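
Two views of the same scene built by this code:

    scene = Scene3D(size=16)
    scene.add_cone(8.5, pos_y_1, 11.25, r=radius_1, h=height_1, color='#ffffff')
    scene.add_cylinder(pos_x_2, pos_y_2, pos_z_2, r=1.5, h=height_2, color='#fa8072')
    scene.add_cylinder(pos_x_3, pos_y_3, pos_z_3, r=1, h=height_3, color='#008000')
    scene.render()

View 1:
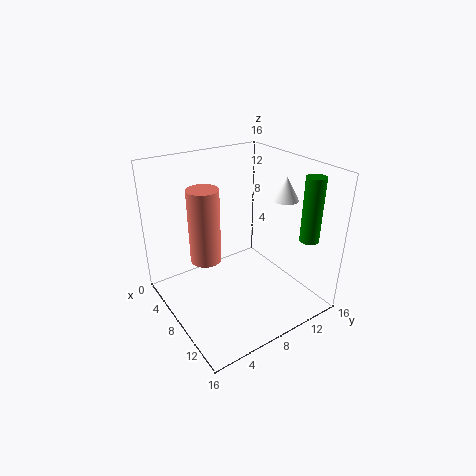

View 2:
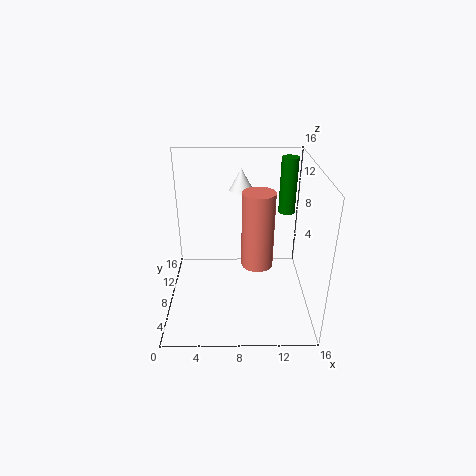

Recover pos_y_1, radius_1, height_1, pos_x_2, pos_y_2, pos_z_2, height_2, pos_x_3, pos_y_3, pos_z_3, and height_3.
pos_y_1 = 14.25
radius_1 = 1.5
height_1 = 2.75
pos_x_2 = 9.75
pos_y_2 = 3
pos_z_2 = 8
height_2 = 7.25
pos_x_3 = 14
pos_y_3 = 12.75
pos_z_3 = 9
height_3 = 6.75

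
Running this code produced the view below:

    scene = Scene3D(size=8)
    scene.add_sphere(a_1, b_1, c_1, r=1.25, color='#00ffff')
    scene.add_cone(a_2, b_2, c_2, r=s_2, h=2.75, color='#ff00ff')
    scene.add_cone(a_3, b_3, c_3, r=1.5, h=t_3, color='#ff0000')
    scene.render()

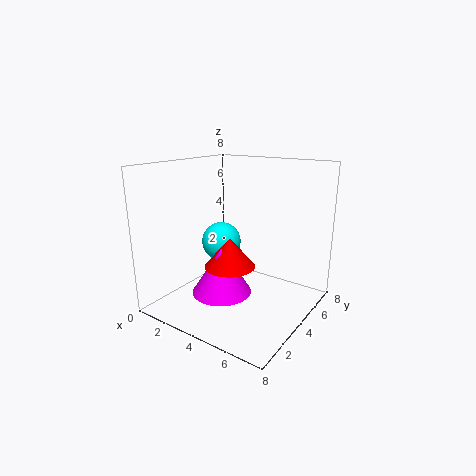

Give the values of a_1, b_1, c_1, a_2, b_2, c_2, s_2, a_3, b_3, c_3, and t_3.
a_1 = 1.5, b_1 = 5.75, c_1 = 2.75, a_2 = 3, b_2 = 3.75, c_2 = 0.5, s_2 = 1.75, a_3 = 3.25, b_3 = 4.25, c_3 = 2, t_3 = 1.75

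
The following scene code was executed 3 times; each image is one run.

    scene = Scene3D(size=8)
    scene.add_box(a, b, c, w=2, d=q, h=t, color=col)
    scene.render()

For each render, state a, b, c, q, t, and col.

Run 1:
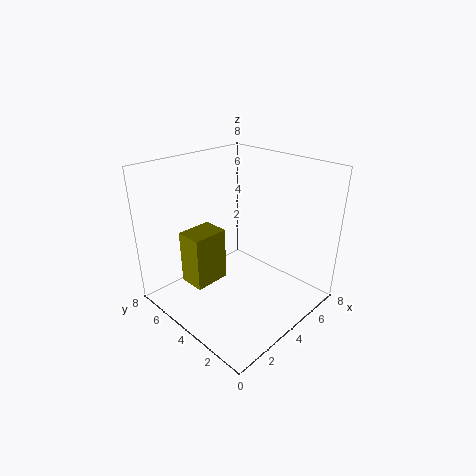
a = 1.5
b = 4.5
c = 1.5
q = 1.5
t = 3
col = 'olive'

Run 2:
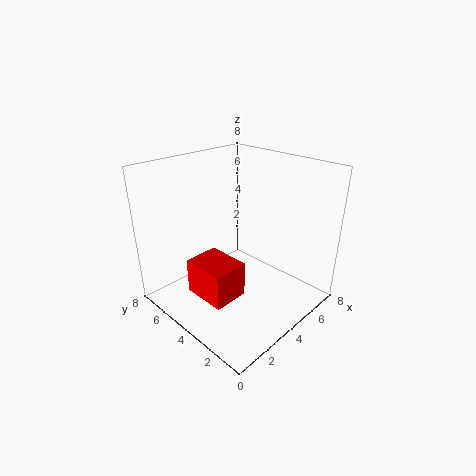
a = 1.5
b = 3
c = 1
q = 2.5
t = 2
col = 'red'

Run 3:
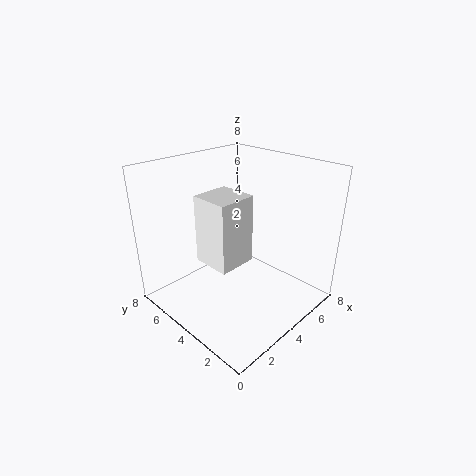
a = 1.5
b = 2.5
c = 3.5
q = 2
t = 3.5
col = 'white'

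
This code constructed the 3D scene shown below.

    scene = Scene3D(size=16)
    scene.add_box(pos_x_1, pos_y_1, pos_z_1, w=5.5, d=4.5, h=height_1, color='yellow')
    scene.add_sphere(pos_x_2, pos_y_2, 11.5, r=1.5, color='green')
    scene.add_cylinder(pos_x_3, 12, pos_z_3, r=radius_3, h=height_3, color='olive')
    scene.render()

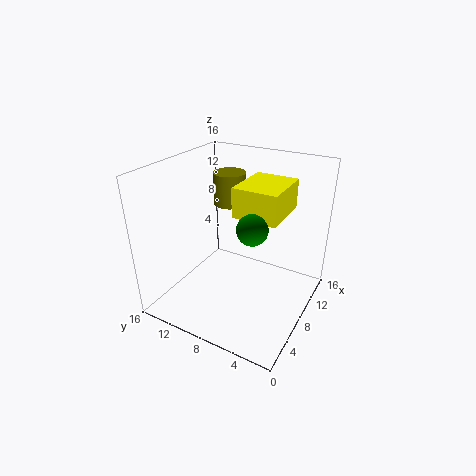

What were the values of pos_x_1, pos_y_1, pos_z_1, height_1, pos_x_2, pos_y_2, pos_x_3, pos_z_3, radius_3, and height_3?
pos_x_1 = 5
pos_y_1 = 2.5
pos_z_1 = 12
height_1 = 3
pos_x_2 = 4.5
pos_y_2 = 4.5
pos_x_3 = 13
pos_z_3 = 9.5
radius_3 = 2
height_3 = 4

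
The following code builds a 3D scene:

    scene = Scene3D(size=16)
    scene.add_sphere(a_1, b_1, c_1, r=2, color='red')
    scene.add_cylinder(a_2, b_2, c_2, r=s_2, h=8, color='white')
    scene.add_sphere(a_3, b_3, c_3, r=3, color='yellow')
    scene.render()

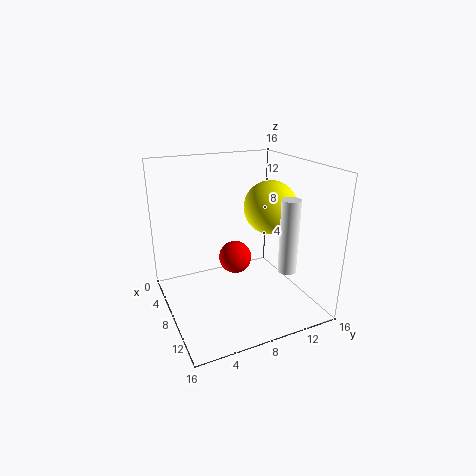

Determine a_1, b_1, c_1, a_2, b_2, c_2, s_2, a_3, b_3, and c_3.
a_1 = 5, b_1 = 9, c_1 = 4, a_2 = 12, b_2 = 12, c_2 = 5, s_2 = 1, a_3 = 8, b_3 = 12, c_3 = 11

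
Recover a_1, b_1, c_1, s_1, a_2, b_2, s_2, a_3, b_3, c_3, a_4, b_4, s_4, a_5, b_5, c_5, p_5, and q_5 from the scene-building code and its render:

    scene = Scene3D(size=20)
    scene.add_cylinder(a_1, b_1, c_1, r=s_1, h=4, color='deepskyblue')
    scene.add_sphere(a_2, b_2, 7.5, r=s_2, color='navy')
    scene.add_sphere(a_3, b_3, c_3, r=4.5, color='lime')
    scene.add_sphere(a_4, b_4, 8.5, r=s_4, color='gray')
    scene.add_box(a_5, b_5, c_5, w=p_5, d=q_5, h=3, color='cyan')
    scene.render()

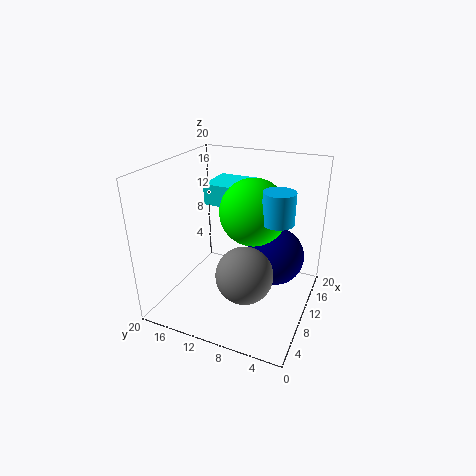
a_1 = 8.5; b_1 = 4; c_1 = 14; s_1 = 2; a_2 = 11.5; b_2 = 5; s_2 = 4; a_3 = 10.5; b_3 = 8; c_3 = 14; a_4 = 4; b_4 = 6.5; s_4 = 3.5; a_5 = 11.5; b_5 = 9.5; c_5 = 13.5; p_5 = 6; q_5 = 6.5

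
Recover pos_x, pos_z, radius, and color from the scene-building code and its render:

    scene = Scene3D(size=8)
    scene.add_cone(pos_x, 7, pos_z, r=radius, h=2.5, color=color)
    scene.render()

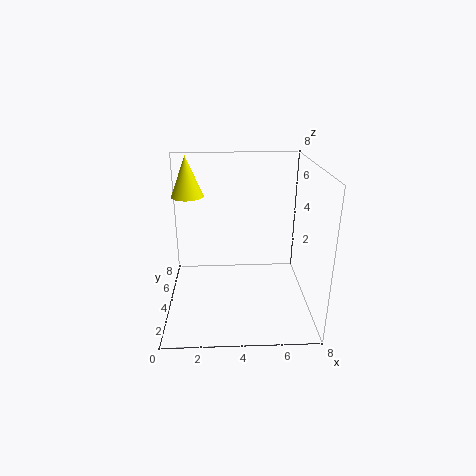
pos_x = 1
pos_z = 5.5
radius = 1
color = 'yellow'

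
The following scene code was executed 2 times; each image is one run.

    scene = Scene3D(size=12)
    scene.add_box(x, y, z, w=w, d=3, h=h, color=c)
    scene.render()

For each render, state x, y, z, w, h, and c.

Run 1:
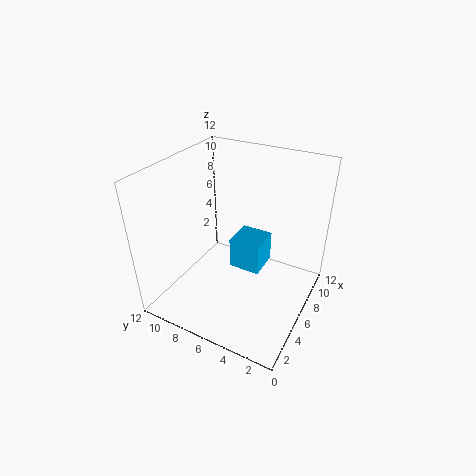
x = 8; y = 5; z = 1; w = 3; h = 3; c = 'deepskyblue'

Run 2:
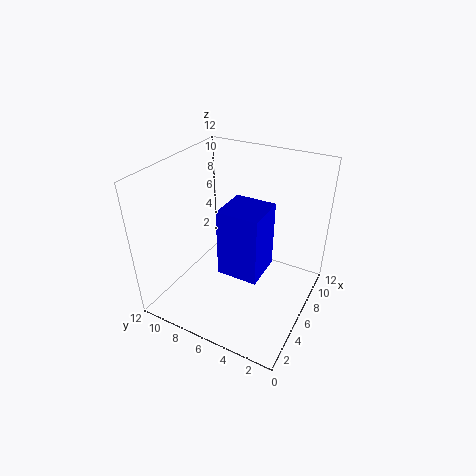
x = 2; y = 2.5; z = 5.5; w = 3; h = 5; c = 'blue'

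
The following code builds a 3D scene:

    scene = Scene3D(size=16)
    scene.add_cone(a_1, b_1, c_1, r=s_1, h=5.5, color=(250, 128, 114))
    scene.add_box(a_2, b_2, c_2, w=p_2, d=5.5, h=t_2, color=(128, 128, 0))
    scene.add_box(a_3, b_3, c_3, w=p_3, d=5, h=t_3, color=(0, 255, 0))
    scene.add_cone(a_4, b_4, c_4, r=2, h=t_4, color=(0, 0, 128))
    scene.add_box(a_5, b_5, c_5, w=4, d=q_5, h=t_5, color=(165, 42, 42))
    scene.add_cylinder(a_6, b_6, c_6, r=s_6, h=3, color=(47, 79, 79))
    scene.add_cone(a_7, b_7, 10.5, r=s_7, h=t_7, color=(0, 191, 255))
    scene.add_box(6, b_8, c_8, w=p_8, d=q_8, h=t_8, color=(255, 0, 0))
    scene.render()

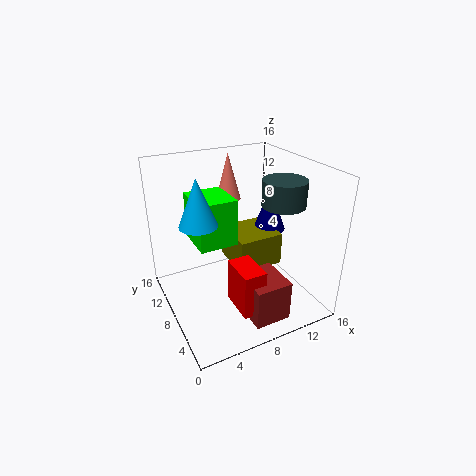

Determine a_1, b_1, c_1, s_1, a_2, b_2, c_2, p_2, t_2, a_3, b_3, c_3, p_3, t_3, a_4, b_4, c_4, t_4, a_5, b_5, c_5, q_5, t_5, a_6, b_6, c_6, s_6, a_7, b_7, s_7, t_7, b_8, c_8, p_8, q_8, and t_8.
a_1 = 9.5, b_1 = 13.5, c_1 = 10.5, s_1 = 1.5, a_2 = 8.5, b_2 = 8, c_2 = 3, p_2 = 5.5, t_2 = 4, a_3 = 4, b_3 = 9, c_3 = 6.5, p_3 = 4.5, t_3 = 5.5, a_4 = 14, b_4 = 11, c_4 = 6.5, t_4 = 5.5, a_5 = 7, b_5 = 1.5, c_5 = 0.5, q_5 = 4.5, t_5 = 4.5, a_6 = 13.5, b_6 = 7.5, c_6 = 11, s_6 = 2.5, a_7 = 3.5, b_7 = 8, s_7 = 2, t_7 = 5, b_8 = 2.5, c_8 = 1.5, p_8 = 2.5, q_8 = 4, t_8 = 5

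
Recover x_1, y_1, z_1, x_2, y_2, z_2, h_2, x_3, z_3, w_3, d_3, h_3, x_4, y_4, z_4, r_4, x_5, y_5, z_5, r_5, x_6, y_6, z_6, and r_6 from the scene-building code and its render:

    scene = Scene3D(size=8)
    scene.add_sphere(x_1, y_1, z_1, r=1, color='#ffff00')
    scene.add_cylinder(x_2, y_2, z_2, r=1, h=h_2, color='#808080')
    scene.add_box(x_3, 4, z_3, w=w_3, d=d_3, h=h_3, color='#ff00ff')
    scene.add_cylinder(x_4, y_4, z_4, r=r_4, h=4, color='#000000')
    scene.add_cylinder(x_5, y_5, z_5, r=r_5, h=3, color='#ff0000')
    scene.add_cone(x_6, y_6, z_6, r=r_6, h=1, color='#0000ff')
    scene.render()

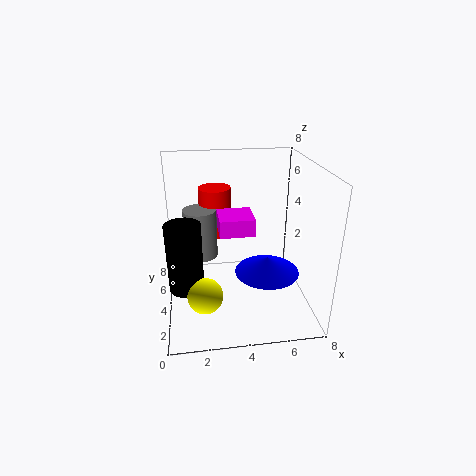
x_1 = 2
y_1 = 3
z_1 = 1
x_2 = 2
y_2 = 6
z_2 = 2
h_2 = 3
x_3 = 3
z_3 = 4
w_3 = 2
d_3 = 2
h_3 = 1
x_4 = 1
y_4 = 4
z_4 = 1
r_4 = 1
x_5 = 3
y_5 = 7
z_5 = 3
r_5 = 1
x_6 = 6
y_6 = 5
z_6 = 1
r_6 = 2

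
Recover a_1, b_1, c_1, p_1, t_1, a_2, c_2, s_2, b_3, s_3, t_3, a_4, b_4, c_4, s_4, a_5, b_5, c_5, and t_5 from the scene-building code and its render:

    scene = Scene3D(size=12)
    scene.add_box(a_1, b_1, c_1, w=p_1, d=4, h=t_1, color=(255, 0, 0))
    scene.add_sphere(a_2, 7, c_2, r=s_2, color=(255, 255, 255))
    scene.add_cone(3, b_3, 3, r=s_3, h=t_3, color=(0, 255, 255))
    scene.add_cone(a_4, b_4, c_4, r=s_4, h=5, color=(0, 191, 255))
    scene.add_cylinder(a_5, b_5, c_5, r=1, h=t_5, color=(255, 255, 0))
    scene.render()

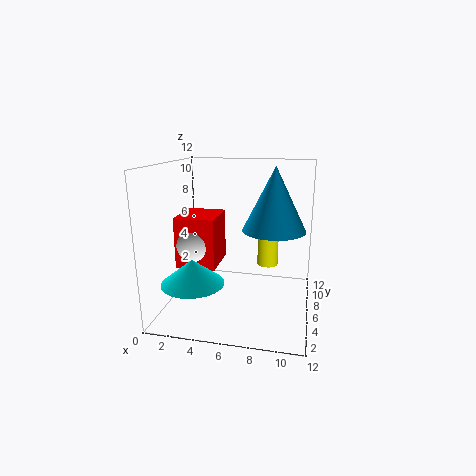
a_1 = 0.5; b_1 = 5.5; c_1 = 3; p_1 = 3.5; t_1 = 4.5; a_2 = 2; c_2 = 5; s_2 = 2; b_3 = 3; s_3 = 2.5; t_3 = 2; a_4 = 9; b_4 = 5.5; c_4 = 7; s_4 = 2.5; a_5 = 8; b_5 = 10.5; c_5 = 2; t_5 = 3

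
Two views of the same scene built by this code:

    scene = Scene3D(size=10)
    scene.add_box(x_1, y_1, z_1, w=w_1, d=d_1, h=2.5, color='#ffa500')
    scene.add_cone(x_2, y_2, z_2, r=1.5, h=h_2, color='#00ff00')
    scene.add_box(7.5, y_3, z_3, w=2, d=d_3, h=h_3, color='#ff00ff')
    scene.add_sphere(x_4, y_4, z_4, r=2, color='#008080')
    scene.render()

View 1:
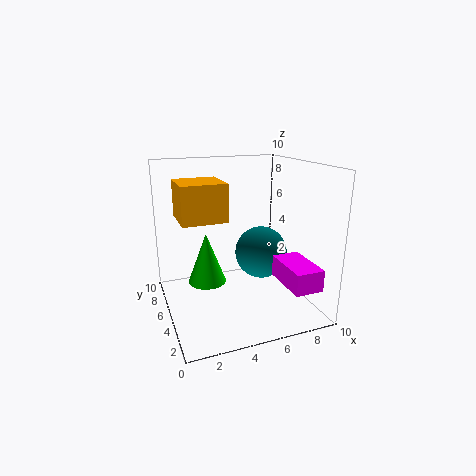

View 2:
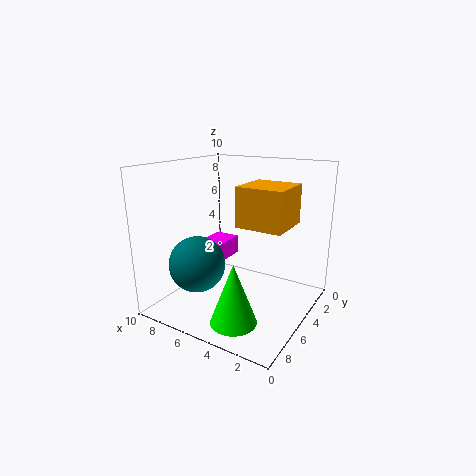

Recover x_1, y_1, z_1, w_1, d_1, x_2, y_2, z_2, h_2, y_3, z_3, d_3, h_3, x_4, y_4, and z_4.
x_1 = 1; y_1 = 4; z_1 = 6.5; w_1 = 3; d_1 = 3; x_2 = 3.5; y_2 = 8; z_2 = 0.5; h_2 = 4; y_3 = 1; z_3 = 2; d_3 = 3.5; h_3 = 1.5; x_4 = 7.5; y_4 = 6.5; z_4 = 3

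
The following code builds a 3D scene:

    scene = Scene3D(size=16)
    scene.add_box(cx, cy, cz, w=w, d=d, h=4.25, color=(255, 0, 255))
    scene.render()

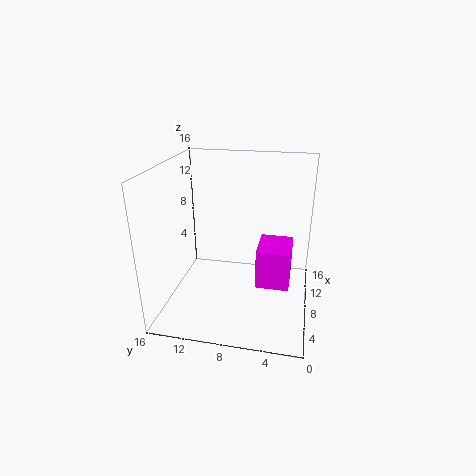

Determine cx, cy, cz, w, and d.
cx = 4.75; cy = 2; cz = 4; w = 4.25; d = 3.5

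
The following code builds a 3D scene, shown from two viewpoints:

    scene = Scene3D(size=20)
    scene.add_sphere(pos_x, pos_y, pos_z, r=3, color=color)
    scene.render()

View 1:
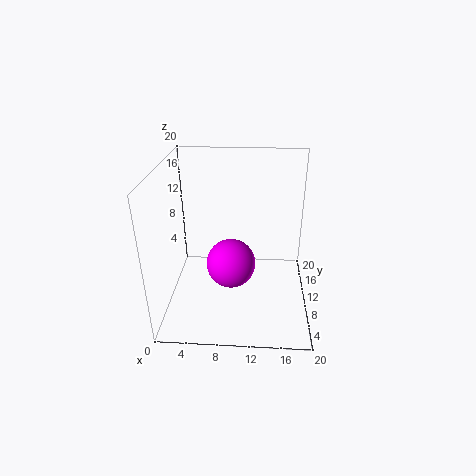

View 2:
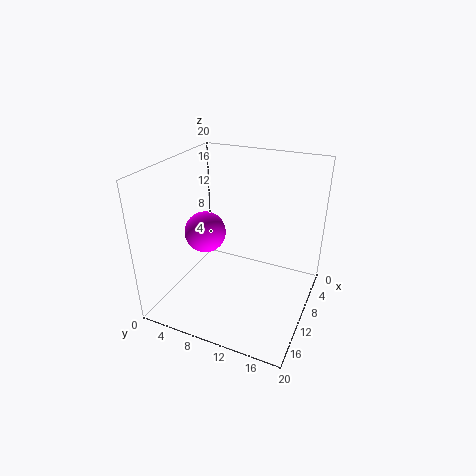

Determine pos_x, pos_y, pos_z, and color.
pos_x = 9.5; pos_y = 4.5; pos_z = 9.5; color = 'magenta'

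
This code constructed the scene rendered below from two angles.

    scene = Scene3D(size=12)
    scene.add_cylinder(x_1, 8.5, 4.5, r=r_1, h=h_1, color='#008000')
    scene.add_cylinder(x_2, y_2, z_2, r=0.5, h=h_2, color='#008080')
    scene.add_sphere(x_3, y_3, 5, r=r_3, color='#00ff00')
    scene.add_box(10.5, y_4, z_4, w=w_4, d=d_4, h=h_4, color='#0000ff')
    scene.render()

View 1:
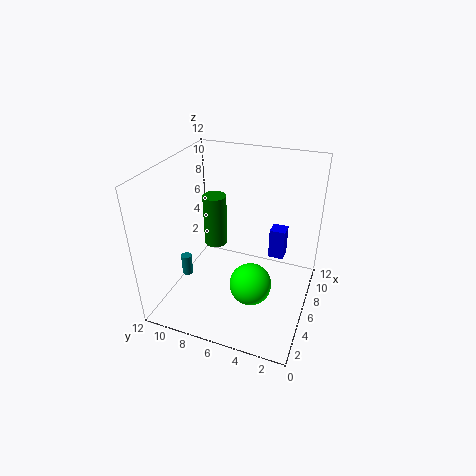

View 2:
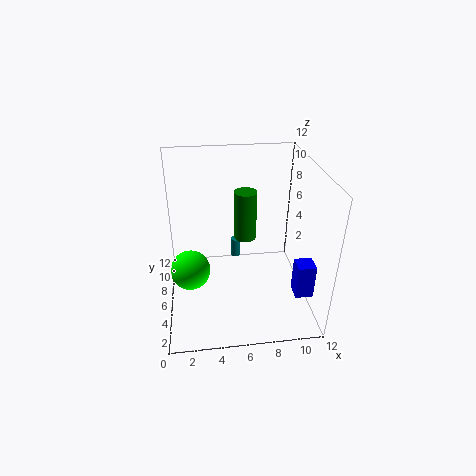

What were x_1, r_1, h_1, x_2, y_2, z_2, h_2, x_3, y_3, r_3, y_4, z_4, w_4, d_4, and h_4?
x_1 = 7; r_1 = 1; h_1 = 4.5; x_2 = 6.5; y_2 = 11.5; z_2 = 0.5; h_2 = 2; x_3 = 2; y_3 = 3.5; r_3 = 1.5; y_4 = 3; z_4 = 1.5; w_4 = 1.5; d_4 = 1.5; h_4 = 3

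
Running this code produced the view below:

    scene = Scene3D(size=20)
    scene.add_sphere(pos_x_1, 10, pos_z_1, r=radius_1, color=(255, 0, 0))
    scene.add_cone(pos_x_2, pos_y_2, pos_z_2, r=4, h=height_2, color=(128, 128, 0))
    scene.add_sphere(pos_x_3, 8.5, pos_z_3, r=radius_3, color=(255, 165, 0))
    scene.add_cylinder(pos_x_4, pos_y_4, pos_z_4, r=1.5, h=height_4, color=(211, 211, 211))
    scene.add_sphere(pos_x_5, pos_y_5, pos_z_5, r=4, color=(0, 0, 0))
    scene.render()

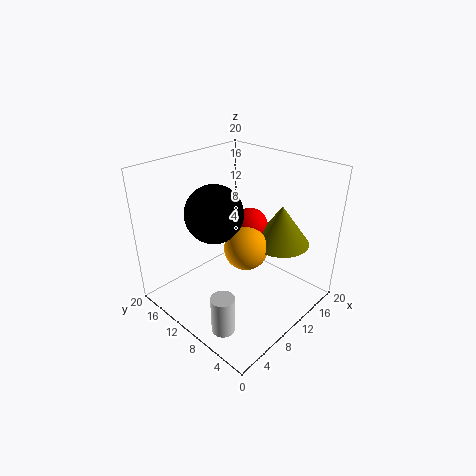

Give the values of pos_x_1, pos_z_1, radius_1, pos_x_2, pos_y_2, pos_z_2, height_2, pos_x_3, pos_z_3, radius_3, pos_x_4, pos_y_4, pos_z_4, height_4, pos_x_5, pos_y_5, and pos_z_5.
pos_x_1 = 12.5
pos_z_1 = 11
radius_1 = 2.5
pos_x_2 = 14.5
pos_y_2 = 6
pos_z_2 = 9
height_2 = 5.5
pos_x_3 = 10
pos_z_3 = 9
radius_3 = 3
pos_x_4 = 2.5
pos_y_4 = 5.5
pos_z_4 = 1.5
height_4 = 5
pos_x_5 = 8
pos_y_5 = 12.5
pos_z_5 = 13.5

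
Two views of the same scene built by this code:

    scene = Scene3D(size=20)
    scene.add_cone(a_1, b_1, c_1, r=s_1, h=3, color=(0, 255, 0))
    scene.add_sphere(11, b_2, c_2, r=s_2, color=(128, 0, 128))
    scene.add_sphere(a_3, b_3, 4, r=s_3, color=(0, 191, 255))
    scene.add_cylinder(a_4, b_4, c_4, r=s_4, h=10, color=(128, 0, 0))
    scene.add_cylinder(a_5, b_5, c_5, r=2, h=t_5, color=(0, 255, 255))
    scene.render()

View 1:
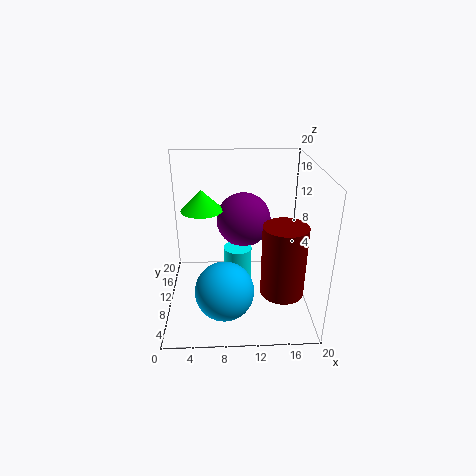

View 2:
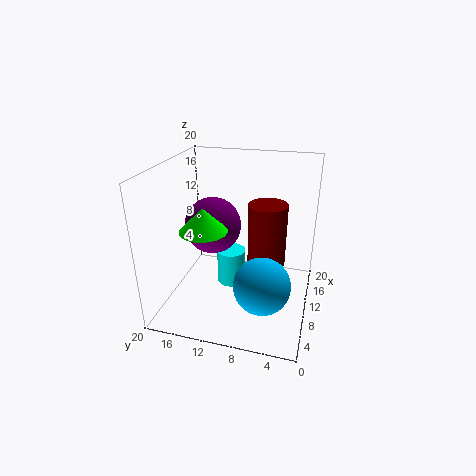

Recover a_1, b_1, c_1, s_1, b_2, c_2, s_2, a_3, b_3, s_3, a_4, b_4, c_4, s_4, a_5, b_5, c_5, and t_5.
a_1 = 5
b_1 = 13
c_1 = 13
s_1 = 3
b_2 = 14
c_2 = 11
s_2 = 4
a_3 = 8
b_3 = 6
s_3 = 4
a_4 = 16
b_4 = 7
c_4 = 3
s_4 = 3
a_5 = 10
b_5 = 11
c_5 = 3
t_5 = 5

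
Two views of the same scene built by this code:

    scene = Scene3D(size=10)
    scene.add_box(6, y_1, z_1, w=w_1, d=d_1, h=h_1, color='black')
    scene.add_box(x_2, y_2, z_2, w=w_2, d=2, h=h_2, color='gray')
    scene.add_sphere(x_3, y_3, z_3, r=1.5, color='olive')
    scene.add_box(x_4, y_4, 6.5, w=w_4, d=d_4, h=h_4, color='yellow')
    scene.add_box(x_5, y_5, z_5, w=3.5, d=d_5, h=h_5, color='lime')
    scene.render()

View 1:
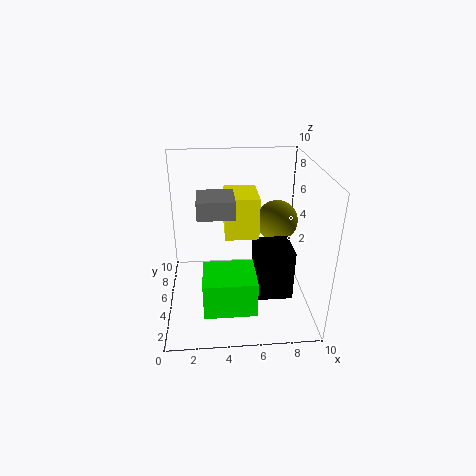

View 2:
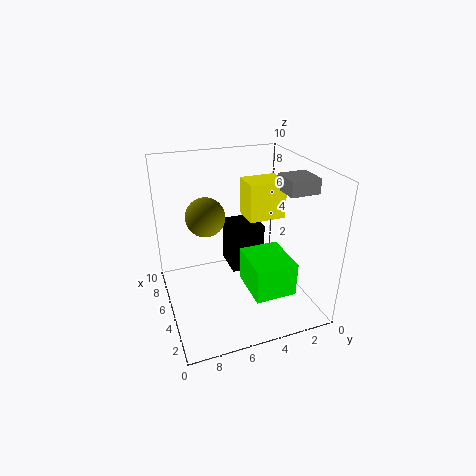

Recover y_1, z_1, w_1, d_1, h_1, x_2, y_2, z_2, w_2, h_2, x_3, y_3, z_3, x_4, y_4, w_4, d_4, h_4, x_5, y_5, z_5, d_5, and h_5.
y_1 = 2.5; z_1 = 1.5; w_1 = 2.5; d_1 = 2.5; h_1 = 3.5; x_2 = 2.5; y_2 = 0.5; z_2 = 8.5; w_2 = 2; h_2 = 1; x_3 = 8; y_3 = 6.5; z_3 = 5.5; x_4 = 4; y_4 = 2; w_4 = 2; d_4 = 2.5; h_4 = 2.5; x_5 = 2.5; y_5 = 1.5; z_5 = 1; d_5 = 3; h_5 = 2.5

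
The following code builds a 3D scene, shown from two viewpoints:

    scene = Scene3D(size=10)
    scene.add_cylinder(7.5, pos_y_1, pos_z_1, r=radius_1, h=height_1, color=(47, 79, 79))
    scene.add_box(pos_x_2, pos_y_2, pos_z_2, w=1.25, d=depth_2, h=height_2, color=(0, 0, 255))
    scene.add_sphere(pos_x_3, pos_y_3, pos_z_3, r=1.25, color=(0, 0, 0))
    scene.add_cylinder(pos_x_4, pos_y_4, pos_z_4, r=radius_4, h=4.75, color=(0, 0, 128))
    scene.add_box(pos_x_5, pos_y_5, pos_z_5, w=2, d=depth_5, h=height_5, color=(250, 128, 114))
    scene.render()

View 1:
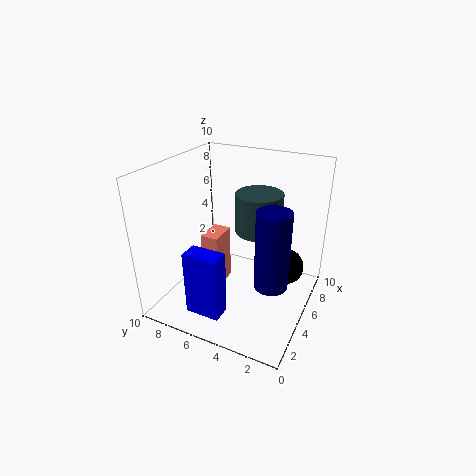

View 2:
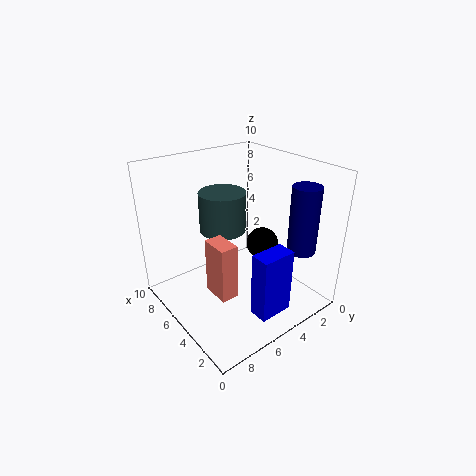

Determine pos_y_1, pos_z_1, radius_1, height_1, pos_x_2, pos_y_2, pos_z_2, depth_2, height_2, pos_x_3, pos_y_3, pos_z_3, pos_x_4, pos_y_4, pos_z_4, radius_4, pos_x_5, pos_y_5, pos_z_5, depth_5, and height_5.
pos_y_1 = 4.5; pos_z_1 = 4.5; radius_1 = 1.75; height_1 = 3; pos_x_2 = 0.5; pos_y_2 = 4.25; pos_z_2 = 1.5; depth_2 = 2.25; height_2 = 4.25; pos_x_3 = 6; pos_y_3 = 1.75; pos_z_3 = 3; pos_x_4 = 2.25; pos_y_4 = 1.5; pos_z_4 = 4; radius_4 = 1; pos_x_5 = 3.75; pos_y_5 = 6; pos_z_5 = 1.25; depth_5 = 1.25; height_5 = 4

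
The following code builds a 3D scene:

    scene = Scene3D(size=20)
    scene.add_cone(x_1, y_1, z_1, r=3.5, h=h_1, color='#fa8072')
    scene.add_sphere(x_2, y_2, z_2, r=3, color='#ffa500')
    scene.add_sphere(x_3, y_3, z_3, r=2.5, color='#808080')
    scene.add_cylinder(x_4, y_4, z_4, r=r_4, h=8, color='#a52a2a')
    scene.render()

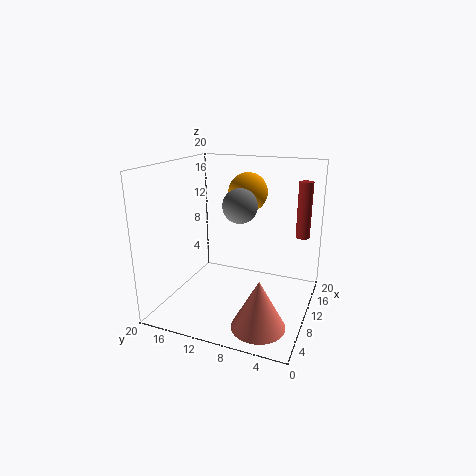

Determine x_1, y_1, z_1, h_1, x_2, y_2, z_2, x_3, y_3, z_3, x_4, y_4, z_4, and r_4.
x_1 = 4.5; y_1 = 5; z_1 = 0.5; h_1 = 6.5; x_2 = 16.5; y_2 = 11; z_2 = 15; x_3 = 12; y_3 = 10.5; z_3 = 14; x_4 = 15; y_4 = 2; z_4 = 9.5; r_4 = 1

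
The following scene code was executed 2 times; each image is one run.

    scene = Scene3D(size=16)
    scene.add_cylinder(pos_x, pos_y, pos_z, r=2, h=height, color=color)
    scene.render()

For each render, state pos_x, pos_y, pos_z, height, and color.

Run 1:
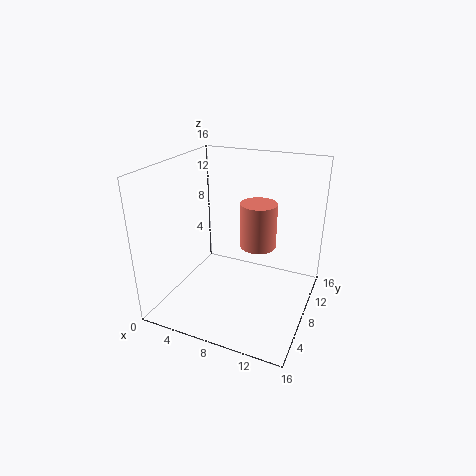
pos_x = 10; pos_y = 9; pos_z = 7; height = 5; color = 'salmon'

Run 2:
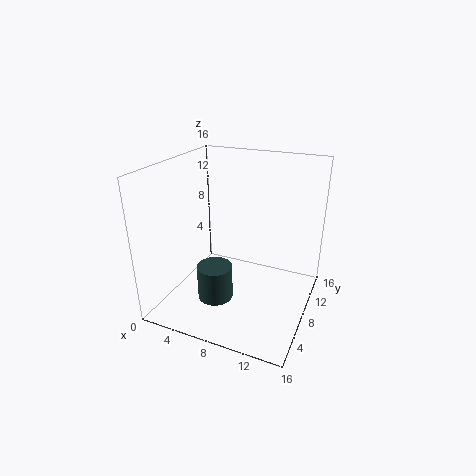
pos_x = 6; pos_y = 6; pos_z = 1; height = 4; color = 'darkslategray'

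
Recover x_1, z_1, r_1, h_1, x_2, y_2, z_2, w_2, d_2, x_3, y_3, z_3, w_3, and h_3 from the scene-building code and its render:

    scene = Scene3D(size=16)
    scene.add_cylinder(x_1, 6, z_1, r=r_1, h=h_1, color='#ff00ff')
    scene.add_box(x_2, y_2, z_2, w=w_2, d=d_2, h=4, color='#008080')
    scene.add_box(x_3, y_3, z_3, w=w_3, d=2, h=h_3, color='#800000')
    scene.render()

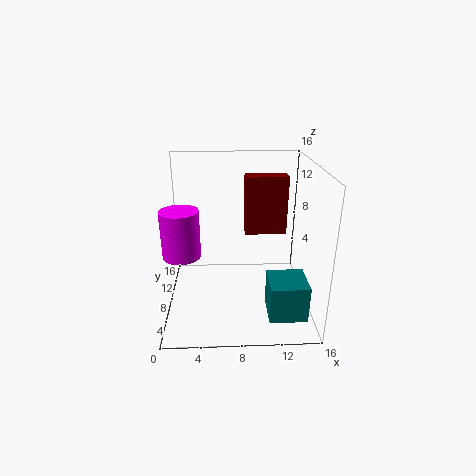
x_1 = 2
z_1 = 7
r_1 = 2
h_1 = 5
x_2 = 11
y_2 = 2
z_2 = 1
w_2 = 4
d_2 = 4
x_3 = 9
y_3 = 11
z_3 = 7
w_3 = 5
h_3 = 7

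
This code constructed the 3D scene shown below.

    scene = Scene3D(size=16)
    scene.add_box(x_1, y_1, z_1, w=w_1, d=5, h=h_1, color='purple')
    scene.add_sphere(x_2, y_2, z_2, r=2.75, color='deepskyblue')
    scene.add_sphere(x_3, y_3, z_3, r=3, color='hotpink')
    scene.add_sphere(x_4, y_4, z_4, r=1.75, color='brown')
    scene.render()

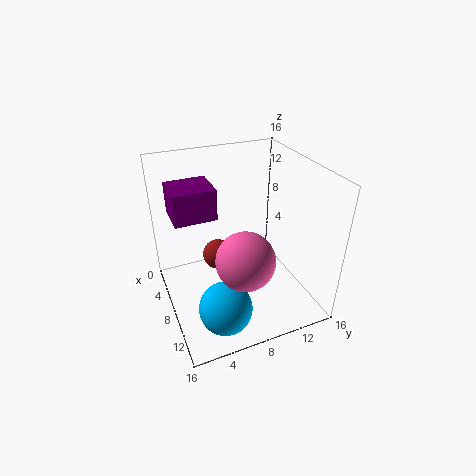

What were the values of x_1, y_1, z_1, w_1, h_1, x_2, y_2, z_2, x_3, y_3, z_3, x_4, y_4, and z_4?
x_1 = 0.5; y_1 = 1.75; z_1 = 9; w_1 = 4.5; h_1 = 3.75; x_2 = 13; y_2 = 4.5; z_2 = 3.25; x_3 = 12.25; y_3 = 7; z_3 = 8; x_4 = 6; y_4 = 6.25; z_4 = 5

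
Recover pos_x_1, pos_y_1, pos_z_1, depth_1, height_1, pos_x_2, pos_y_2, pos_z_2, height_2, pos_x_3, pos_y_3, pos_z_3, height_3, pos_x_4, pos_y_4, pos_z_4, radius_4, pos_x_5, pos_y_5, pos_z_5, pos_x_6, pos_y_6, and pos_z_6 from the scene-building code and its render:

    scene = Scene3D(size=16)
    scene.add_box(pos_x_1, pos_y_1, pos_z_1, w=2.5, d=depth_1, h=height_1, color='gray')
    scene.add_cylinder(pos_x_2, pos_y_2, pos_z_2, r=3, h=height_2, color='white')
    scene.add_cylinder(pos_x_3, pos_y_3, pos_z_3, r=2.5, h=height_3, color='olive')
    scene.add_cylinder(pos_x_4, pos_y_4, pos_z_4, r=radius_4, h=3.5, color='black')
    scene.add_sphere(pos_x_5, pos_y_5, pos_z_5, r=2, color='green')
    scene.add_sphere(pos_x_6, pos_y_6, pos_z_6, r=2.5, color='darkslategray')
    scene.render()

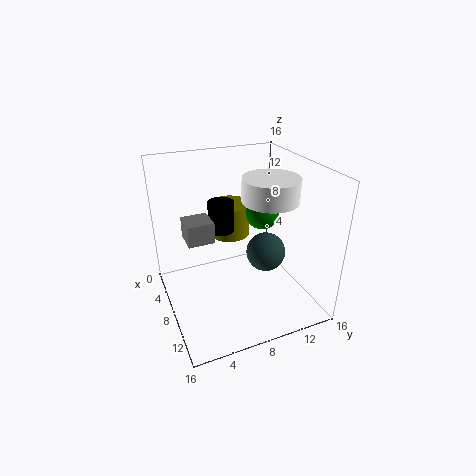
pos_x_1 = 9.5, pos_y_1 = 1.5, pos_z_1 = 10.5, depth_1 = 2.5, height_1 = 2, pos_x_2 = 9.5, pos_y_2 = 11, pos_z_2 = 12.5, height_2 = 2.5, pos_x_3 = 3, pos_y_3 = 9, pos_z_3 = 6, height_3 = 4, pos_x_4 = 5.5, pos_y_4 = 7, pos_z_4 = 8, radius_4 = 1.5, pos_x_5 = 6, pos_y_5 = 12, pos_z_5 = 9.5, pos_x_6 = 5.5, pos_y_6 = 13, pos_z_6 = 3.5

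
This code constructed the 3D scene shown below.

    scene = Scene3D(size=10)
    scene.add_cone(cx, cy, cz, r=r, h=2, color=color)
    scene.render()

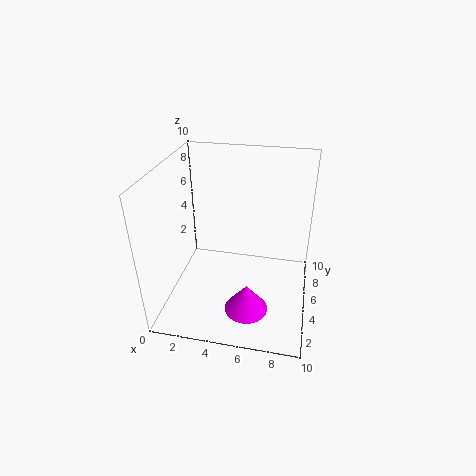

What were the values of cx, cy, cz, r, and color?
cx = 6; cy = 3; cz = 0.5; r = 1.5; color = 'magenta'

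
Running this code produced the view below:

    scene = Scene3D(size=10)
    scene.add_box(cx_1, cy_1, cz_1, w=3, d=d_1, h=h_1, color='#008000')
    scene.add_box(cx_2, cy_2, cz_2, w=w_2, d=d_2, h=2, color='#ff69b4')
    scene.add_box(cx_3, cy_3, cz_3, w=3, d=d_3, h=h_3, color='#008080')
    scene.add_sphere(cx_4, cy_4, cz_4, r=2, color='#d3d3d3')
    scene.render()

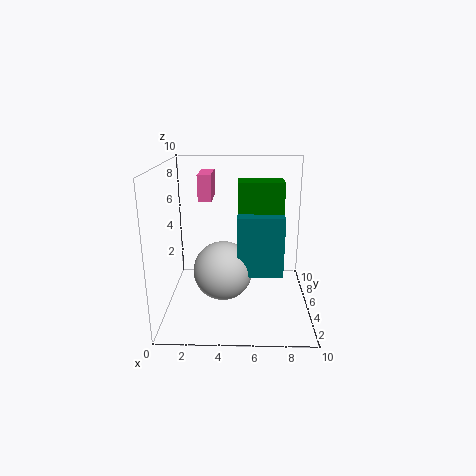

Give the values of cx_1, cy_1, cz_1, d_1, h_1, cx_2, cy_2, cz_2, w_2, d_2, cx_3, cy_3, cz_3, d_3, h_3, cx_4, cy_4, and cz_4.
cx_1 = 5; cy_1 = 4; cz_1 = 6; d_1 = 2; h_1 = 3; cx_2 = 2; cy_2 = 7; cz_2 = 7; w_2 = 1; d_2 = 3; cx_3 = 5; cy_3 = 3; cz_3 = 3; d_3 = 3; h_3 = 4; cx_4 = 4; cy_4 = 4; cz_4 = 3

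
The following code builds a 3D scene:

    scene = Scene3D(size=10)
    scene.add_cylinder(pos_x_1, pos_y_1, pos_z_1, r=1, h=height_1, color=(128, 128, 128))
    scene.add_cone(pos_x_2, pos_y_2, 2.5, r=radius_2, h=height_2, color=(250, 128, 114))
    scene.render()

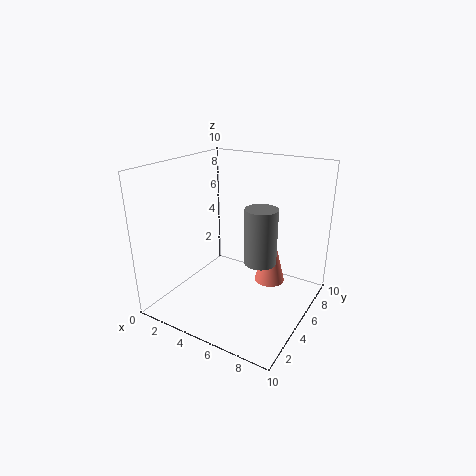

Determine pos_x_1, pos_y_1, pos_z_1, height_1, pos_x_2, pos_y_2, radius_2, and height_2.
pos_x_1 = 7.5; pos_y_1 = 3.5; pos_z_1 = 4.5; height_1 = 3.5; pos_x_2 = 7.5; pos_y_2 = 5; radius_2 = 1; height_2 = 4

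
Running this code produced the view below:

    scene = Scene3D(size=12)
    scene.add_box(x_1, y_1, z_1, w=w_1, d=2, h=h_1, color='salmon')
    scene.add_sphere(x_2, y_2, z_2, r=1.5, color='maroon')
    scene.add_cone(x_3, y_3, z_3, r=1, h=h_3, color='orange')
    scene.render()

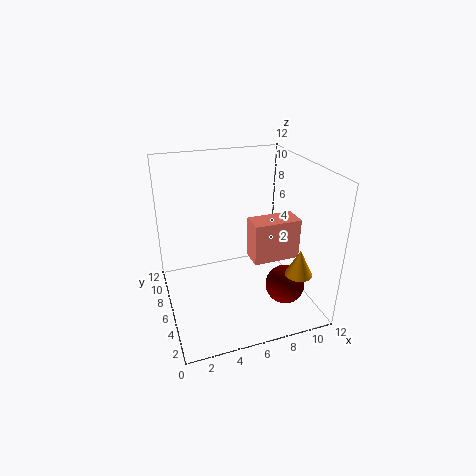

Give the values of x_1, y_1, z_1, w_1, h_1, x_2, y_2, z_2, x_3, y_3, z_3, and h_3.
x_1 = 7; y_1 = 4.5; z_1 = 4; w_1 = 4; h_1 = 3.5; x_2 = 8.5; y_2 = 2; z_2 = 3.5; x_3 = 9; y_3 = 1; z_3 = 5; h_3 = 2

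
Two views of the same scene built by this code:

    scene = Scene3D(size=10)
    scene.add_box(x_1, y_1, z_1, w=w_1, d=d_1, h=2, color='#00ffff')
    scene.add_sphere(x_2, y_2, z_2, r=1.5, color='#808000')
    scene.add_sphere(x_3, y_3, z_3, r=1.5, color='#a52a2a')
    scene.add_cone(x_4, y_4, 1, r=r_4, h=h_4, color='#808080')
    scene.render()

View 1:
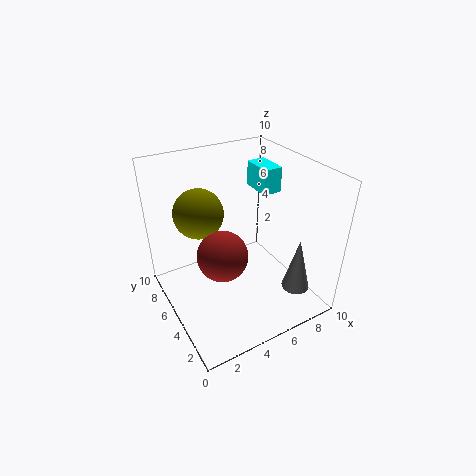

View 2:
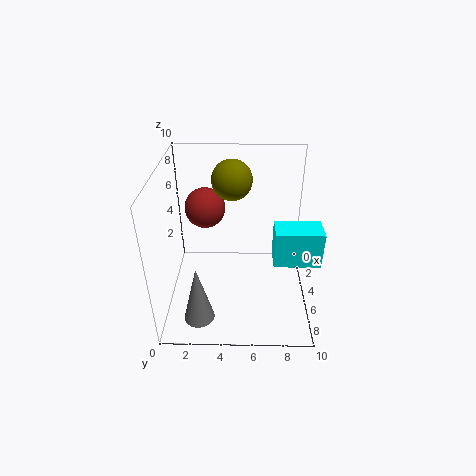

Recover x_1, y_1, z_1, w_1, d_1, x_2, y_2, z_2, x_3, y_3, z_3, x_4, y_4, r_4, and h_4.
x_1 = 8.5
y_1 = 7
z_1 = 6.5
w_1 = 1.5
d_1 = 2.5
x_2 = 2
y_2 = 4.5
z_2 = 8
x_3 = 2.5
y_3 = 2.5
z_3 = 6
x_4 = 8.5
y_4 = 2.5
r_4 = 1
h_4 = 4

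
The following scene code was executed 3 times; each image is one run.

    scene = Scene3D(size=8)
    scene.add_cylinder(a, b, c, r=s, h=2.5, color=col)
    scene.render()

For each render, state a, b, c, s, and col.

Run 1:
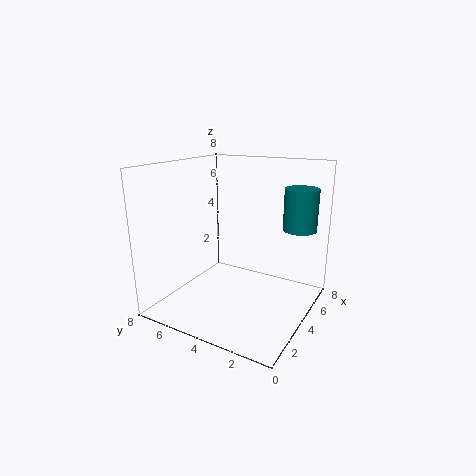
a = 7, b = 1.5, c = 4, s = 1, col = 'teal'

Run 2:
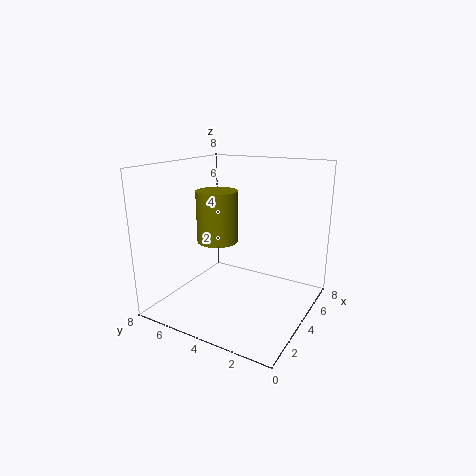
a = 2, b = 4, c = 4.5, s = 1, col = 'olive'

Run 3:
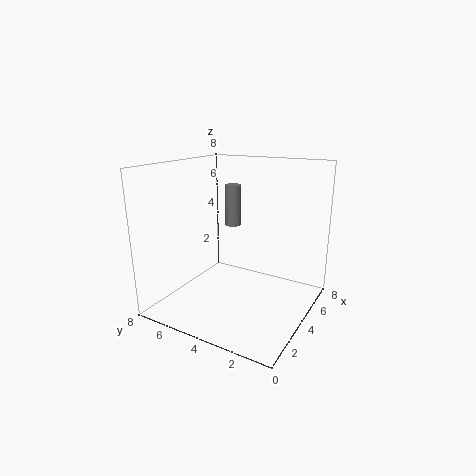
a = 6, b = 5.5, c = 4, s = 0.5, col = 'gray'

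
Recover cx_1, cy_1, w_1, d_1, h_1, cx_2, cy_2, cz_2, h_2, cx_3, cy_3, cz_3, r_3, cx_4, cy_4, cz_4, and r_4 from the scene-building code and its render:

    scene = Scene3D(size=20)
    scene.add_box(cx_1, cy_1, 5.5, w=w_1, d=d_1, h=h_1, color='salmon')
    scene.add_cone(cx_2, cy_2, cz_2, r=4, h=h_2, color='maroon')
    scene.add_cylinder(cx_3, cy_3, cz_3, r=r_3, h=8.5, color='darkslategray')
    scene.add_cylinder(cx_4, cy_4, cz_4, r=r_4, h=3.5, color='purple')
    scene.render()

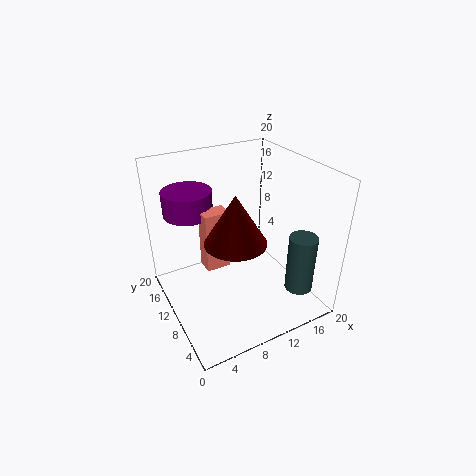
cx_1 = 5.5
cy_1 = 10.5
w_1 = 3.5
d_1 = 2.5
h_1 = 8.5
cx_2 = 8
cy_2 = 7
cz_2 = 11.5
h_2 = 6.5
cx_3 = 17.5
cy_3 = 5
cz_3 = 2
r_3 = 2
cx_4 = 5
cy_4 = 15.5
cz_4 = 12.5
r_4 = 3.5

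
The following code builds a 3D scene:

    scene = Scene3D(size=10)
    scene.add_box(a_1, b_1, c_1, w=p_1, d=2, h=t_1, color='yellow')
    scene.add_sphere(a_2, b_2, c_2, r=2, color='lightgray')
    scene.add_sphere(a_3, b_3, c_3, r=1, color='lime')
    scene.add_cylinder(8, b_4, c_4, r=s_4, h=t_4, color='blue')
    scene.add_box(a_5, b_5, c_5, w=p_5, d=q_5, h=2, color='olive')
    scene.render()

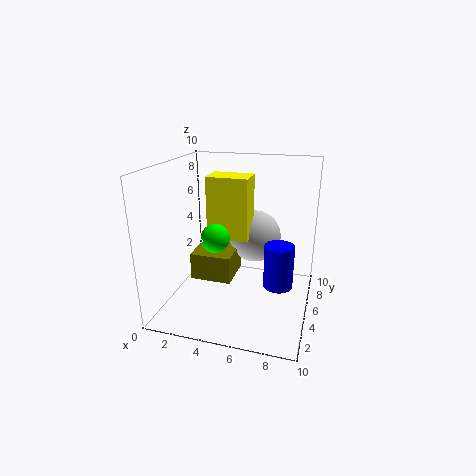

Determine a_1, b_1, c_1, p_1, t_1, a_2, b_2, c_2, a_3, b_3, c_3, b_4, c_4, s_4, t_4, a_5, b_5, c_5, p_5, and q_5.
a_1 = 2.5
b_1 = 5.5
c_1 = 4.5
p_1 = 3
t_1 = 4.5
a_2 = 5.5
b_2 = 8
c_2 = 4
a_3 = 3.5
b_3 = 4.5
c_3 = 5
b_4 = 4.5
c_4 = 2
s_4 = 1
t_4 = 3
a_5 = 1.5
b_5 = 4.5
c_5 = 1.5
p_5 = 3
q_5 = 3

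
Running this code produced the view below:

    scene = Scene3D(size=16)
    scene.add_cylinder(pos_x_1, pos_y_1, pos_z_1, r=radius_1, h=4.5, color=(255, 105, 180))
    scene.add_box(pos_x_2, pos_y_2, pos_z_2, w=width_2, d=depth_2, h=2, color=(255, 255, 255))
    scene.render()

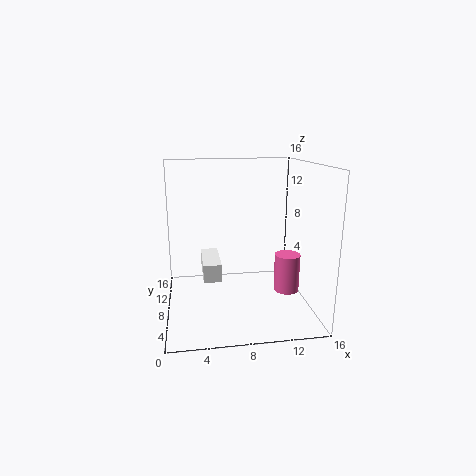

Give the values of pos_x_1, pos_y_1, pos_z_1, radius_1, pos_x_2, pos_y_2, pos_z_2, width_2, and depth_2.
pos_x_1 = 14
pos_y_1 = 8.5
pos_z_1 = 1
radius_1 = 1.5
pos_x_2 = 4
pos_y_2 = 6.5
pos_z_2 = 3.5
width_2 = 2
depth_2 = 5.5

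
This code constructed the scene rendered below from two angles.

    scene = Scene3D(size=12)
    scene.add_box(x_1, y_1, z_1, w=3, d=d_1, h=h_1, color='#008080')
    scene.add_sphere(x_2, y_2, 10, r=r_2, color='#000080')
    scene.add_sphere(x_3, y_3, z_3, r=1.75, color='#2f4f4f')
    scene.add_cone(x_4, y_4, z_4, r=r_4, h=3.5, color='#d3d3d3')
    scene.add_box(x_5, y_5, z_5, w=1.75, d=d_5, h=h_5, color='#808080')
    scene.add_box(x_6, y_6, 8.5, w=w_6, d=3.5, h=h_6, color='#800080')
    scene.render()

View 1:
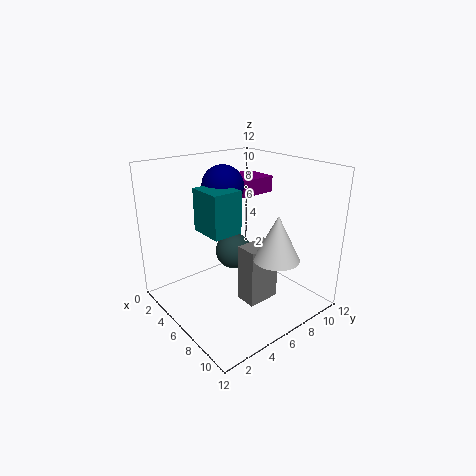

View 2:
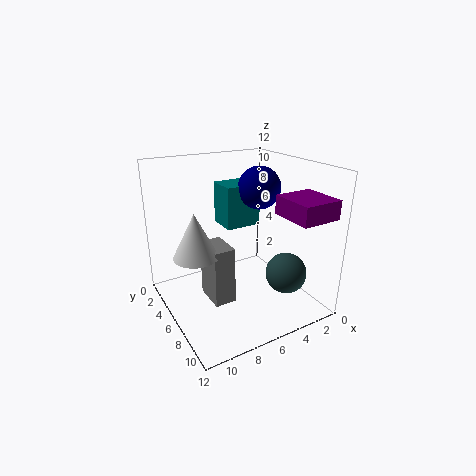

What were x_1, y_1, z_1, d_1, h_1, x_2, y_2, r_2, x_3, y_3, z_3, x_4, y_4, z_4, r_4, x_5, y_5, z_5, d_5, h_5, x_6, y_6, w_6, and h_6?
x_1 = 3.75
y_1 = 3.25
z_1 = 6.75
d_1 = 2.5
h_1 = 3.5
x_2 = 4
y_2 = 6
r_2 = 1.75
x_3 = 2.5
y_3 = 8.25
z_3 = 2.75
x_4 = 10
y_4 = 6.5
z_4 = 5.5
r_4 = 1.75
x_5 = 7.25
y_5 = 5
z_5 = 1.25
d_5 = 2.75
h_5 = 4.75
x_6 = 0.75
y_6 = 8.25
w_6 = 3.25
h_6 = 1.5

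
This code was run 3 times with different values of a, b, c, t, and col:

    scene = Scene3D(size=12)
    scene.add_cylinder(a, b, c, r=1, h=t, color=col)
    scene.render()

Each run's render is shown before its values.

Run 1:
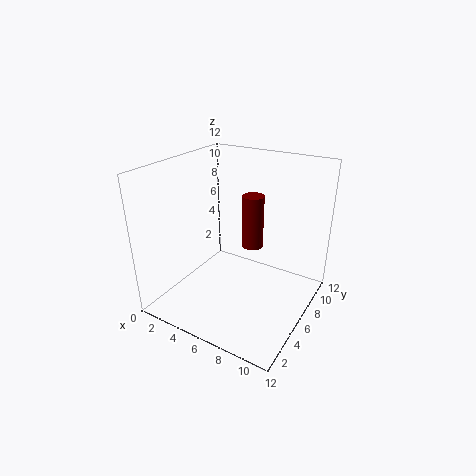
a = 5.5; b = 9.5; c = 3.5; t = 5; col = 'maroon'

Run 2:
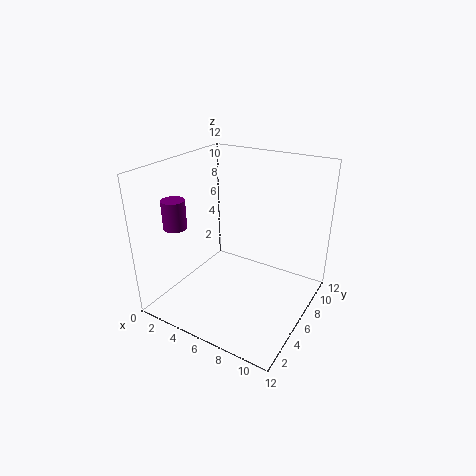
a = 1; b = 4; c = 6.5; t = 2.5; col = 'purple'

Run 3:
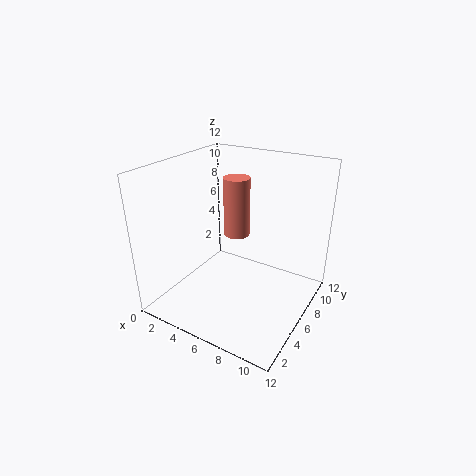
a = 6.5; b = 5; c = 7; t = 4.5; col = 'salmon'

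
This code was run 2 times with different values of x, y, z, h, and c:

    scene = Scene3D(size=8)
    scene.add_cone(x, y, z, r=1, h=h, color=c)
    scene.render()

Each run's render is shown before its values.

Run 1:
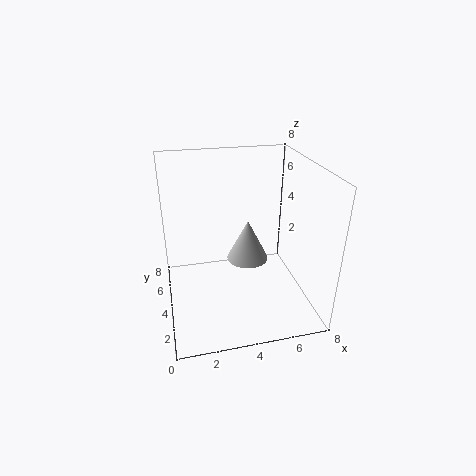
x = 4
y = 2
z = 4
h = 2
c = 'lightgray'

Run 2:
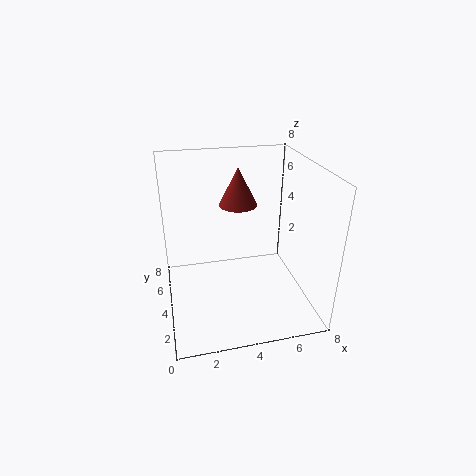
x = 4
y = 4
z = 6
h = 2
c = 'brown'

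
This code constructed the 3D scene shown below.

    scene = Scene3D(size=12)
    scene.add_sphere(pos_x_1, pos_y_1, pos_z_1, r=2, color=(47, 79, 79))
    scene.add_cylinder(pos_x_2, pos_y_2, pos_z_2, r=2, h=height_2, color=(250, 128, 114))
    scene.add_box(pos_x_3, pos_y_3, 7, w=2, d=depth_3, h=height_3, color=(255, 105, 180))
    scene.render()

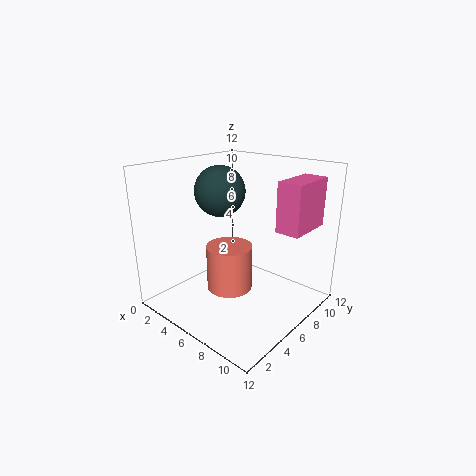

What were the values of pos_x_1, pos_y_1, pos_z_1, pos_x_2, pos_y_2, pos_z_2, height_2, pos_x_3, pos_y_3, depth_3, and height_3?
pos_x_1 = 5
pos_y_1 = 5
pos_z_1 = 10
pos_x_2 = 5
pos_y_2 = 6
pos_z_2 = 1
height_2 = 4
pos_x_3 = 9
pos_y_3 = 7
depth_3 = 4
height_3 = 4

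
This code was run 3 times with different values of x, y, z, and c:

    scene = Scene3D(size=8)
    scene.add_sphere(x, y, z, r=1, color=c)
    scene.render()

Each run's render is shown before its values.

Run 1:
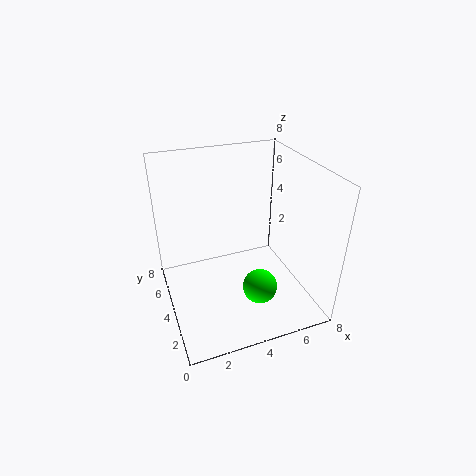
x = 5
y = 3
z = 1
c = 'lime'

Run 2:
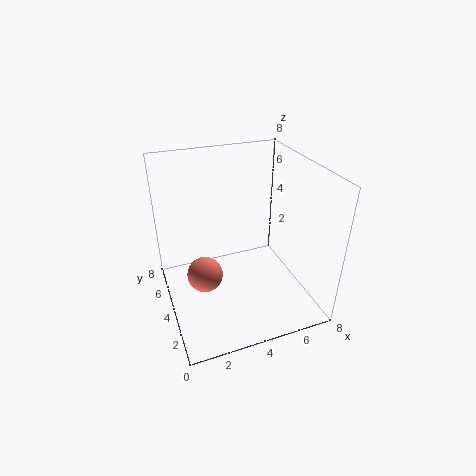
x = 2
y = 4
z = 2
c = 'salmon'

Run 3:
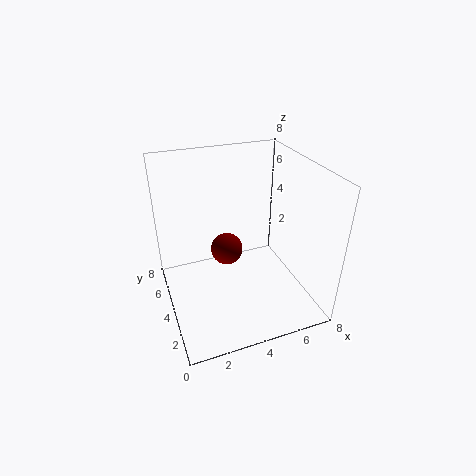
x = 4
y = 6
z = 2
c = 'maroon'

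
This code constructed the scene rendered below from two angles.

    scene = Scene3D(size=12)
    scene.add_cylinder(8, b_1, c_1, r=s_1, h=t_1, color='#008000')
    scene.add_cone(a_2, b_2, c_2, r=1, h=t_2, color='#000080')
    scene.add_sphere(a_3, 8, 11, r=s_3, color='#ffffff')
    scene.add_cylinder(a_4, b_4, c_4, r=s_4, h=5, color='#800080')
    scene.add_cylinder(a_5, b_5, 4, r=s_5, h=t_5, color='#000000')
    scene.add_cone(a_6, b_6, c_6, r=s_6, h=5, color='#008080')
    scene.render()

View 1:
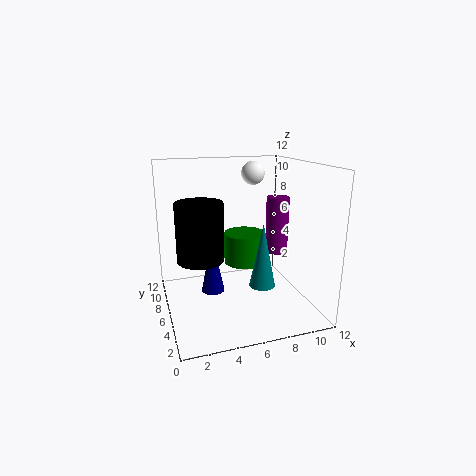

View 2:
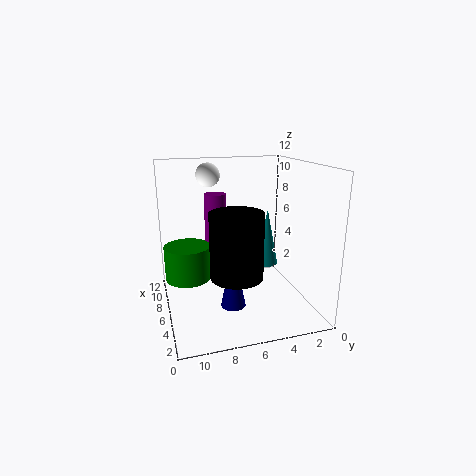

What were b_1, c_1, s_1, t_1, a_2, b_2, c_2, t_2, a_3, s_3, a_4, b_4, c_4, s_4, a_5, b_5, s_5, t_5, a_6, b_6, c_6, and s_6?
b_1 = 10, c_1 = 2, s_1 = 2, t_1 = 3, a_2 = 4, b_2 = 7, c_2 = 1, t_2 = 5, a_3 = 8, s_3 = 1, a_4 = 10, b_4 = 7, c_4 = 4, s_4 = 1, a_5 = 3, b_5 = 7, s_5 = 2, t_5 = 5, a_6 = 7, b_6 = 3, c_6 = 3, s_6 = 1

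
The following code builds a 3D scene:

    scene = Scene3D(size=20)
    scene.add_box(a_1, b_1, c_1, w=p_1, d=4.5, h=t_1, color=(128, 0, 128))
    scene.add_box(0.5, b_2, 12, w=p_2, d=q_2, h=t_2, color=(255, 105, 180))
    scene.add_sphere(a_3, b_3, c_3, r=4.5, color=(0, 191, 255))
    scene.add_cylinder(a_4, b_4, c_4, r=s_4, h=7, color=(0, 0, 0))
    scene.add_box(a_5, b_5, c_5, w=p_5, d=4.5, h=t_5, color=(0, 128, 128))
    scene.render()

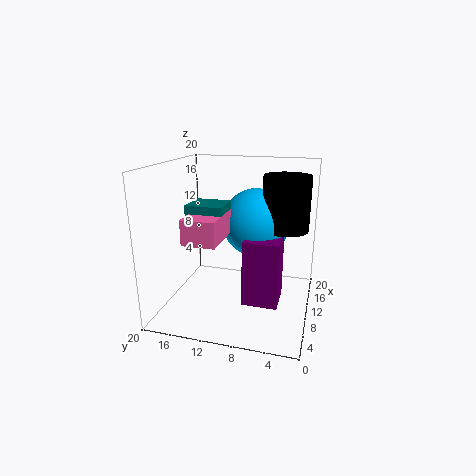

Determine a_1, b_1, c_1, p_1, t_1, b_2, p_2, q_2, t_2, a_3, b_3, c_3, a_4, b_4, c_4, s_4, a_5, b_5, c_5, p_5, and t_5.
a_1 = 4.5; b_1 = 3.5; c_1 = 3; p_1 = 4.5; t_1 = 8.5; b_2 = 10; p_2 = 6.5; q_2 = 4; t_2 = 3; a_3 = 10; b_3 = 7.5; c_3 = 12.5; a_4 = 9.5; b_4 = 3.5; c_4 = 12; s_4 = 3; a_5 = 3; b_5 = 10; c_5 = 12.5; p_5 = 4; t_5 = 3.5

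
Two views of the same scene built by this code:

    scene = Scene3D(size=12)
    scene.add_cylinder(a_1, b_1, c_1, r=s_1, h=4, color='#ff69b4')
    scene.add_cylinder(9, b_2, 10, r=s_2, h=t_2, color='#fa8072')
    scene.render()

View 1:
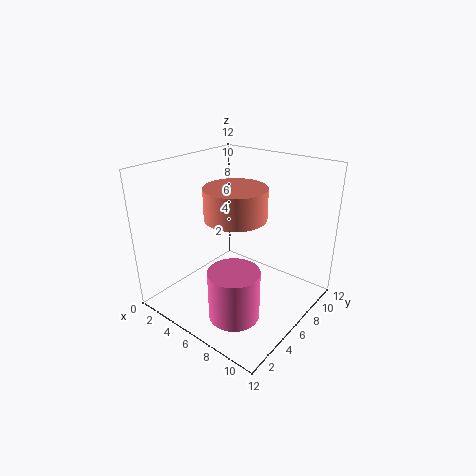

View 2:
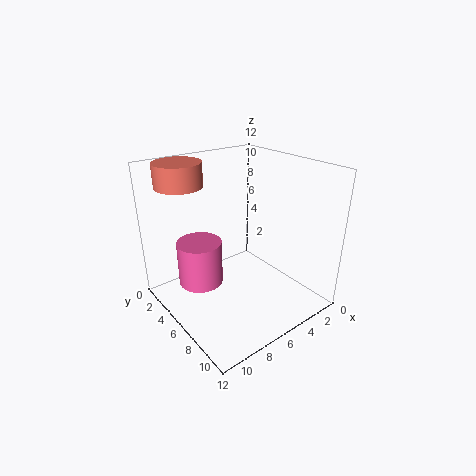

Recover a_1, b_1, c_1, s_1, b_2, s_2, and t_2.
a_1 = 8, b_1 = 3, c_1 = 1, s_1 = 2, b_2 = 2, s_2 = 2, t_2 = 2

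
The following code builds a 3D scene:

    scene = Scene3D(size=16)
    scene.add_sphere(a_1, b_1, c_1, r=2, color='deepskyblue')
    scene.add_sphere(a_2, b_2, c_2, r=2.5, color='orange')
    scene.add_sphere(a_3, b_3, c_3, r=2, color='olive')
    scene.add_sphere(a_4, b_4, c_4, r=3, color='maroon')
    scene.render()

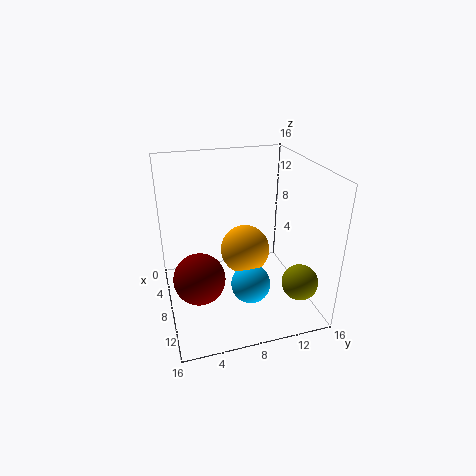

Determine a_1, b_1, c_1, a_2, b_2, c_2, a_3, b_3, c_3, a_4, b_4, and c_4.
a_1 = 12.5
b_1 = 8
c_1 = 5
a_2 = 10.5
b_2 = 8
c_2 = 8
a_3 = 12
b_3 = 14
c_3 = 3.5
a_4 = 7.5
b_4 = 3.5
c_4 = 3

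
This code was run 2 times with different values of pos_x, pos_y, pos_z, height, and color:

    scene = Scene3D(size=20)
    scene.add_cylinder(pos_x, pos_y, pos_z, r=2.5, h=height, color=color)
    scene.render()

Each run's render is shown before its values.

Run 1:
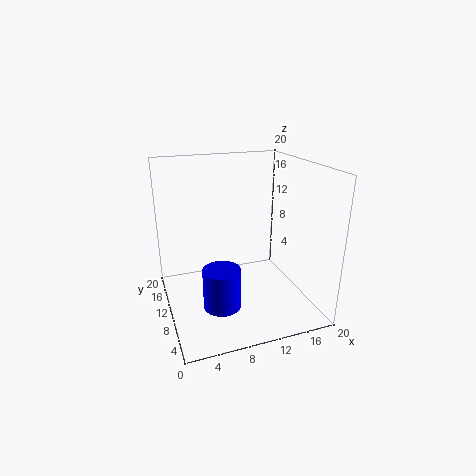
pos_x = 6.5; pos_y = 6.5; pos_z = 2; height = 5.5; color = 'blue'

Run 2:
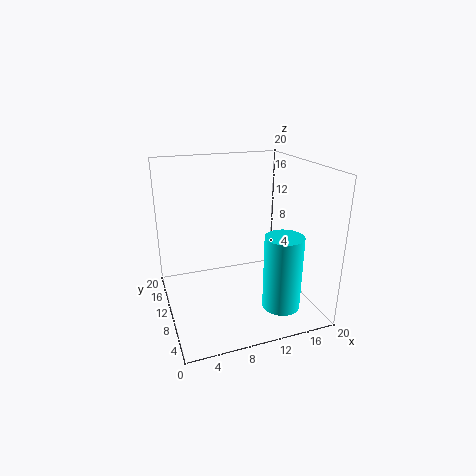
pos_x = 14; pos_y = 4; pos_z = 2; height = 10; color = 'cyan'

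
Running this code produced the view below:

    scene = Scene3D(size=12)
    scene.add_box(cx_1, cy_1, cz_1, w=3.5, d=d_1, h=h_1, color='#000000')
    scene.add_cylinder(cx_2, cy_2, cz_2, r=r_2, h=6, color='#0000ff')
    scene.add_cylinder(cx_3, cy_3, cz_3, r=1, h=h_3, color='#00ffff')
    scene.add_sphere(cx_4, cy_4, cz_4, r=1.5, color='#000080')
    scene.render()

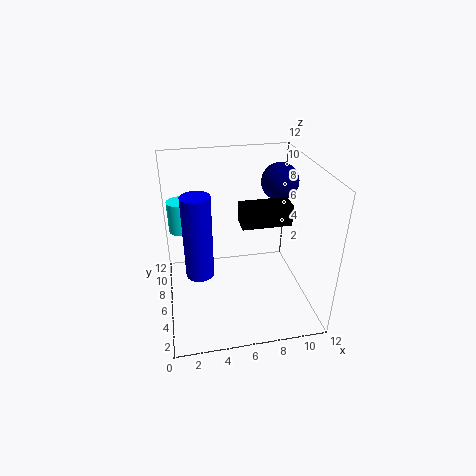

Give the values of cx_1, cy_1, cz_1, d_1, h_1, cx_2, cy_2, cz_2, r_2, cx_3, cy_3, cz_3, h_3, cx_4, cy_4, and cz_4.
cx_1 = 5.5
cy_1 = 2
cz_1 = 9
d_1 = 1.5
h_1 = 1.5
cx_2 = 2.5
cy_2 = 2.5
cz_2 = 5.5
r_2 = 1
cx_3 = 1.5
cy_3 = 6.5
cz_3 = 7
h_3 = 2.5
cx_4 = 9.5
cy_4 = 6.5
cz_4 = 10.5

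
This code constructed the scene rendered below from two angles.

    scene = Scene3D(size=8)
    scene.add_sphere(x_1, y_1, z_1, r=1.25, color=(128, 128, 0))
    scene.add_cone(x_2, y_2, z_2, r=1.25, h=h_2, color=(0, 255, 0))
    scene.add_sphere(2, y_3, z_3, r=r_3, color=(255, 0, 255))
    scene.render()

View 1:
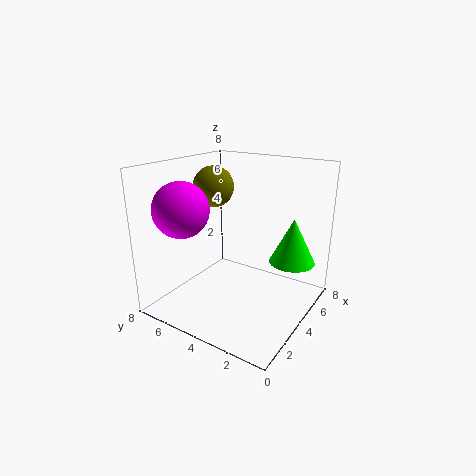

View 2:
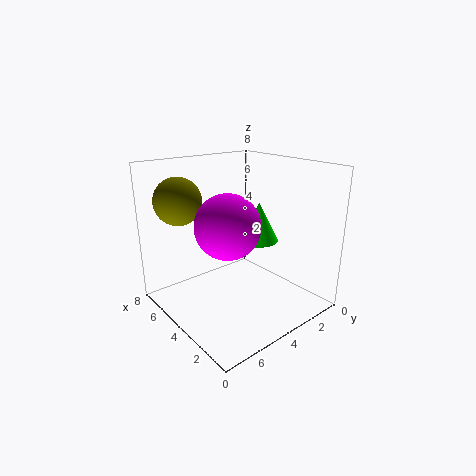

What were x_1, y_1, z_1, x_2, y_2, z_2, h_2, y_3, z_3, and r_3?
x_1 = 5.5
y_1 = 6.75
z_1 = 6.25
x_2 = 5.25
y_2 = 1.25
z_2 = 2.75
h_2 = 2.5
y_3 = 6.25
z_3 = 5.75
r_3 = 1.5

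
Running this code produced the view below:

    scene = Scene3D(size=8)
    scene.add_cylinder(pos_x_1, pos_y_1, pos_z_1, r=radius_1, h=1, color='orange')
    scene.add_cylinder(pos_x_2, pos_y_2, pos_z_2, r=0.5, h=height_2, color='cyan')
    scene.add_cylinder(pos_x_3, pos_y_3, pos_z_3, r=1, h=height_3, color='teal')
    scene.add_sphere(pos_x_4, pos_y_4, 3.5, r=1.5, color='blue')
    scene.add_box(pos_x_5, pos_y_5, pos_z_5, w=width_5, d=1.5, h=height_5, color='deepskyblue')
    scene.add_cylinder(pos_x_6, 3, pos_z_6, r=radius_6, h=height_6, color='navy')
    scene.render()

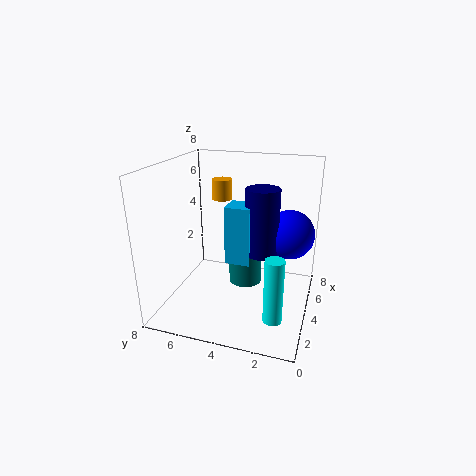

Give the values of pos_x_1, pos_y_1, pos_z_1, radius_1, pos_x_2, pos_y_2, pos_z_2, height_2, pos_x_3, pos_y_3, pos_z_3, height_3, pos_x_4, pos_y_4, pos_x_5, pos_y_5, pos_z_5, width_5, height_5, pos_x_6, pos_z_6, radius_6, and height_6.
pos_x_1 = 3; pos_y_1 = 4.5; pos_z_1 = 6.5; radius_1 = 0.5; pos_x_2 = 2; pos_y_2 = 1.5; pos_z_2 = 0.5; height_2 = 3.5; pos_x_3 = 5.5; pos_y_3 = 4; pos_z_3 = 0.5; height_3 = 3; pos_x_4 = 6.5; pos_y_4 = 1.5; pos_x_5 = 4.5; pos_y_5 = 3.5; pos_z_5 = 2; width_5 = 1.5; height_5 = 3.5; pos_x_6 = 5.5; pos_z_6 = 2.5; radius_6 = 1; height_6 = 4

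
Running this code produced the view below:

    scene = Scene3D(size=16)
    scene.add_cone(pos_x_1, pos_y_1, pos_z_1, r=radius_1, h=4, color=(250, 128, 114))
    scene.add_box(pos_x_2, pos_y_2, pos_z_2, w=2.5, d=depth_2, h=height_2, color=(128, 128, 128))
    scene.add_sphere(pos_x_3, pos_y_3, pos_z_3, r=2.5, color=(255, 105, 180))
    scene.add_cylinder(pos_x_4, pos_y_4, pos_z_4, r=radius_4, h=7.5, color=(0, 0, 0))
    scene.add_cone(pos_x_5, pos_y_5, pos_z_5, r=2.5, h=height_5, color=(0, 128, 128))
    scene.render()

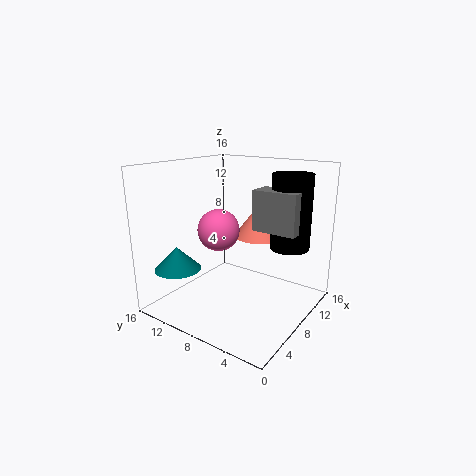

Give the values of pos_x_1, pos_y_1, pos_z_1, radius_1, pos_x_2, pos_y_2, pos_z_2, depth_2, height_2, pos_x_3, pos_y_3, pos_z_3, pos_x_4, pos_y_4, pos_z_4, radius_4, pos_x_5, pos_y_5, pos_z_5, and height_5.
pos_x_1 = 12.5, pos_y_1 = 8, pos_z_1 = 7, radius_1 = 3, pos_x_2 = 6, pos_y_2 = 0.5, pos_z_2 = 10, depth_2 = 4.5, height_2 = 4, pos_x_3 = 9, pos_y_3 = 11.5, pos_z_3 = 8, pos_x_4 = 8.5, pos_y_4 = 2, pos_z_4 = 8, radius_4 = 2, pos_x_5 = 3, pos_y_5 = 12.5, pos_z_5 = 5, height_5 = 2.5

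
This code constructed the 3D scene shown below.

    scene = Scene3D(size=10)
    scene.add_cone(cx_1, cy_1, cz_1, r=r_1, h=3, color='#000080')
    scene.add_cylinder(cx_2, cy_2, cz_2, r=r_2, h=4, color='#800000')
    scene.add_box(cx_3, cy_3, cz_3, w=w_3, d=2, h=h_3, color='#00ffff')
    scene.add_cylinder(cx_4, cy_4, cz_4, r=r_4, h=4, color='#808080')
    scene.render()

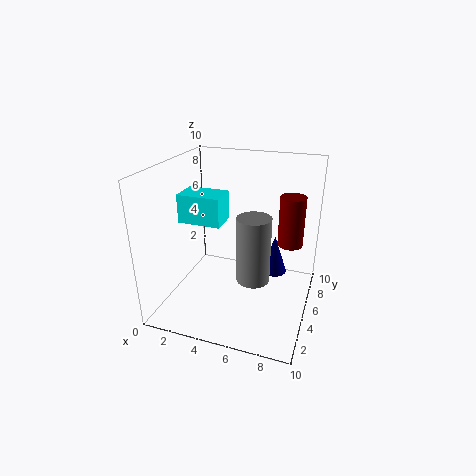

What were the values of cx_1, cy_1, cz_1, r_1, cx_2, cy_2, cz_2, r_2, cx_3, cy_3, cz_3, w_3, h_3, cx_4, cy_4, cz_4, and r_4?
cx_1 = 7; cy_1 = 8; cz_1 = 1; r_1 = 1; cx_2 = 8; cy_2 = 9; cz_2 = 3; r_2 = 1; cx_3 = 1; cy_3 = 4; cz_3 = 6; w_3 = 3; h_3 = 2; cx_4 = 7; cy_4 = 2; cz_4 = 4; r_4 = 1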